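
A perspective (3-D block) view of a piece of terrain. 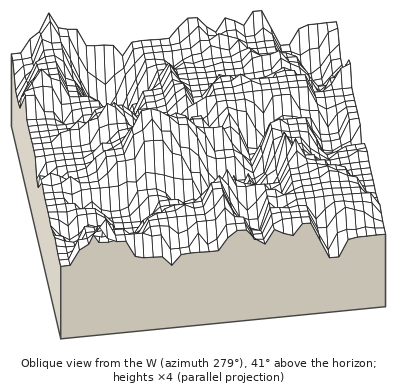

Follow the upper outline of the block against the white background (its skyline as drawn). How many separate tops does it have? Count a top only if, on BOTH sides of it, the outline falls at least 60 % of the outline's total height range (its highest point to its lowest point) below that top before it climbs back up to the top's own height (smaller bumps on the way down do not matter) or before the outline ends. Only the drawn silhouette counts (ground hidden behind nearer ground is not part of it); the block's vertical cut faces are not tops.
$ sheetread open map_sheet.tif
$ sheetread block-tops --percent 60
0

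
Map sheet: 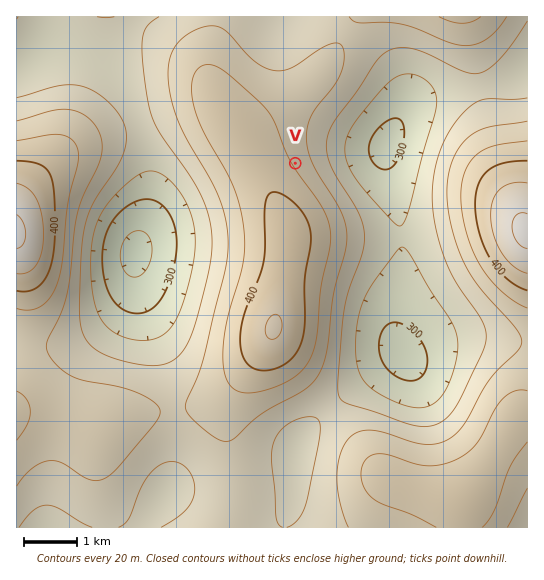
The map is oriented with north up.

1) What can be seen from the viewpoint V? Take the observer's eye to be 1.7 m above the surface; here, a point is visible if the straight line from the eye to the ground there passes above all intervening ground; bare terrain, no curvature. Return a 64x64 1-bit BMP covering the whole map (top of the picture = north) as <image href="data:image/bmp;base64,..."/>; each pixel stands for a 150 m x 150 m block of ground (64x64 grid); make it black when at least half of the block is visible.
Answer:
<image width="64" height="64" href="data:image/bmp;base64,Qk0+AgAAAAAAAD4AAAAoAAAAQAAAAEAAAAABAAEAAAAAAAACAAATCwAAEwsAAAIAAAAAAAAA////AAAAAAAAAAAAAAAAAAAAAAAAAAAAAAAAAAAAAAAAAAAAAAAAAAAAAAAAAAAAAAAAAAAAAAAAAAAAAAAAAAAAAAAAAAAgAAAAAAAAACAAAAAAAAAAMAAAAAAAAABwAAAAAAAAAHgAAAAAAAAAfAAAAAAAAAB8AAAAAAAAAH4AAAAAAAAAfwAAAAAAAAB/AAAAAAAAAH8AAAAAAAAAfwAAAAAAAAD/AAAAAAAAAP8AAAAAAAAA/wAAAAAAAAD/AAAAAAAAAf8AAAAAAAAB/wAAAAAAAAP/AAAAAAAAA/4AAAAAAAAH/gAAAAAAAA/8AAAAAAAAD/wAAAAAAAAf/gAAAAAAAD/+AAAAAAAAP/4AAAAAAAB//gAAAAAAAP/+AAAAAAAA//4AAAAAAAH//gAAAAAAA//+AAAAAAAH//4AAAAAAA///gAAAAAcH//+AAAAAB4///4AAAAAPh///gAAAAA8H//8AAAAAHgf//wAAAAAeB///AAAAAB8P//8AAAAAP////4AAAAA/////wAAAAD/////AAAAAP////8AAAAAf////wAAAAA////7AAAAAD////MAAAAAH///8QAAAAAf///wAAAAAA////AAAAAAA///8AAAAAAA///wAAAAAAB///AAAAAAAH//8AAAAAAAf//gAAAAAAB//+AAAAAAAH//wA=="/>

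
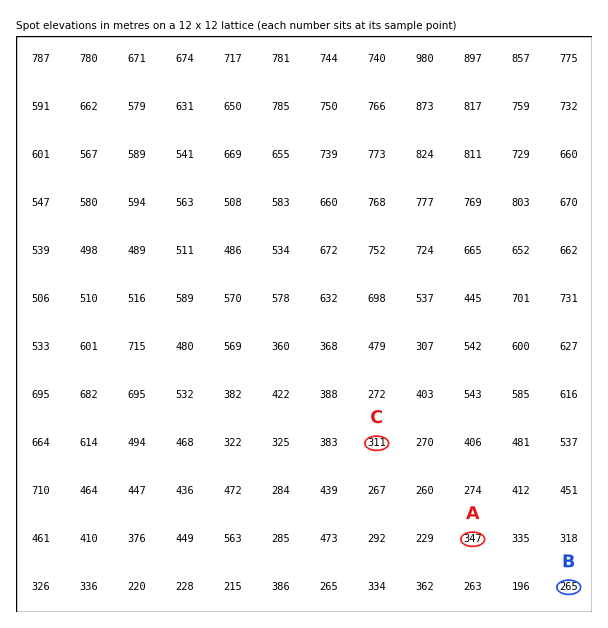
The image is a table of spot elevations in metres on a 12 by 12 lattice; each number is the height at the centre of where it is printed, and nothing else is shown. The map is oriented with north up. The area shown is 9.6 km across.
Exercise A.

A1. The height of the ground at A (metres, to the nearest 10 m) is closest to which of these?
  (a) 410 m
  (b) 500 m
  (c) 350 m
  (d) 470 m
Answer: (c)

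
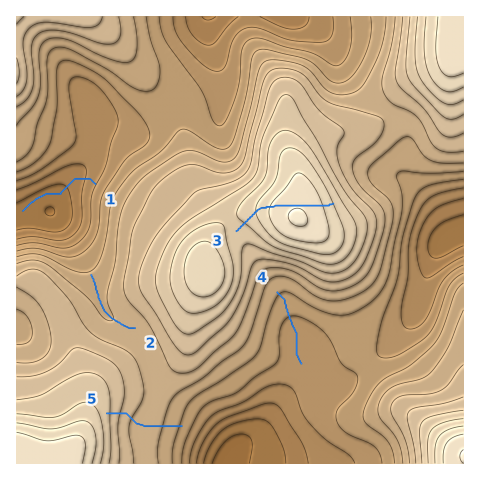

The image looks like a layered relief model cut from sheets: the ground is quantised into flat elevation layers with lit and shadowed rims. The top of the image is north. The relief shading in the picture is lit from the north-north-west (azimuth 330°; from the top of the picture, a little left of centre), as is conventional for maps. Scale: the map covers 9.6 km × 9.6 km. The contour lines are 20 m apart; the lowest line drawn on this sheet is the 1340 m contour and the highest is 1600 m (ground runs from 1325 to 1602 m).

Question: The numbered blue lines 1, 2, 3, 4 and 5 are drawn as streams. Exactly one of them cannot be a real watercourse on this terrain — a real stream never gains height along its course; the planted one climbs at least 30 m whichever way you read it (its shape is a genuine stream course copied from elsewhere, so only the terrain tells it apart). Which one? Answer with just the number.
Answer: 3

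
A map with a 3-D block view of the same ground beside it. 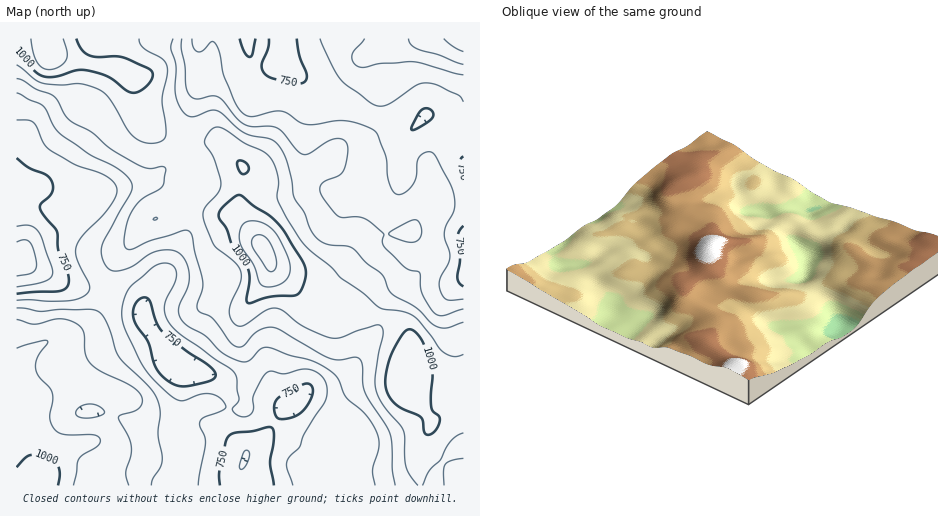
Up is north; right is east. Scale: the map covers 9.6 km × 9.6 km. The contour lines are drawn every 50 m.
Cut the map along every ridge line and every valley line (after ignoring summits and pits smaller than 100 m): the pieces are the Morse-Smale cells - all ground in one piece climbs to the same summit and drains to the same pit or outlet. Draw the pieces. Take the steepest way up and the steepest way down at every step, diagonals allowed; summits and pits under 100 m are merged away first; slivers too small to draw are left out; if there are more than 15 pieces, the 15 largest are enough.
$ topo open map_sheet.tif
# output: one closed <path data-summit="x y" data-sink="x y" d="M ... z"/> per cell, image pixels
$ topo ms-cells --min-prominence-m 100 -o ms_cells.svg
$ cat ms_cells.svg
<path data-summit="263 249" data-sink="463 242" d="M286 38l-87 1 6 31-10 27-12 45 38 1 9 6 12 17 2 9-5 22 0 17 23 32 10 21 18 17 18 22 12 4 28 0 17 4 18 2 16 7 7 6 4 12 0 10-7 26 0 8 29 38 14-13 18-5 0-246-5-11-1-11-9-11-15-10-7-1-15 14-5 0-16-9-20-4-22-9-34-9-9-14-19-21z"/><path data-summit="263 249" data-sink="244 461" d="M196 210l-13 0-15 3-22 11-31 39-5 12-2 17 18 5 15 10 3 13 7 11 20 28 13 11-1 22 5 18 14 12 22 10 22 20-8 33 181 1-2-28-6 6-13 3-20 0-9-2-15-8-10-10-7-16 1-10 6-11 11-14 15-7 25-3 8-6 7-29 0-10-4-12-7-6-16-7-18-2-17-4-28 0-12-4-18-22-18-17-10-21-23-27-5-4-14 0z"/><path data-summit="31 485" data-sink="244 461" d="M109 292l-7 16-15 19-9 5-32 10 10 8 4 8 6 24 3-1 16 3 30 10-6 27-5 12-7 6-21 5-13 6-32 35 206 1 9-34-22-20-22-10-14-12-5-18 1-22-13-11-20-28-7-11-3-13-15-10z"/><path data-summit="52 56" data-sink="24 257" d="M119 38l-103 1 0 142 2 2 42 8 27 8 11-7 50-10 14-12 12-5 4-4 5-17-25-10-11-10-10-22-5-25-14-9z"/><path data-summit="263 249" data-sink="24 257" d="M217 142l-34 1-5 18-4 4-12 5-14 12-50 10-11 7-27-8-36-6-7-3-1 77 8-2 7 10 38 18 39 7 7-29 25-33 10-9 23-9 23-2 24 5 14 0 9 7-4-8 0-17 5-29-15-19z"/><path data-summit="31 485" data-sink="24 257" d="M24 257l-8 3 1 226 14 0 32-36 13-6 21-5 7-6 5-12 6-20 0-7-3-1-27-9-16-3-3 1-6-24-4-8-10-8 32-10 9-5 15-19 6-15-45-10-32-16z"/><path data-summit="463 39" data-sink="463 242" d="M463 38l-176 0 0 25 19 21 8 12 6 4 26 6 25 10 20 4 16 9 5 0 15-14 12 3 17 14 7 26z"/><path data-summit="263 249" data-sink="24 257" d="M403 381l-8 5-32 6-13 9-13 25 1 9 6 12 19 16 15 4 27-1 8-3 4-5 3 28 43 0 1-80-18 4-15 13-10-17-15-16z"/><path data-summit="52 56" data-sink="463 242" d="M199 38l-79 0-1 5-1 25 14 9 12 43 14 14 23 9 2-1 12-45 10-27z"/>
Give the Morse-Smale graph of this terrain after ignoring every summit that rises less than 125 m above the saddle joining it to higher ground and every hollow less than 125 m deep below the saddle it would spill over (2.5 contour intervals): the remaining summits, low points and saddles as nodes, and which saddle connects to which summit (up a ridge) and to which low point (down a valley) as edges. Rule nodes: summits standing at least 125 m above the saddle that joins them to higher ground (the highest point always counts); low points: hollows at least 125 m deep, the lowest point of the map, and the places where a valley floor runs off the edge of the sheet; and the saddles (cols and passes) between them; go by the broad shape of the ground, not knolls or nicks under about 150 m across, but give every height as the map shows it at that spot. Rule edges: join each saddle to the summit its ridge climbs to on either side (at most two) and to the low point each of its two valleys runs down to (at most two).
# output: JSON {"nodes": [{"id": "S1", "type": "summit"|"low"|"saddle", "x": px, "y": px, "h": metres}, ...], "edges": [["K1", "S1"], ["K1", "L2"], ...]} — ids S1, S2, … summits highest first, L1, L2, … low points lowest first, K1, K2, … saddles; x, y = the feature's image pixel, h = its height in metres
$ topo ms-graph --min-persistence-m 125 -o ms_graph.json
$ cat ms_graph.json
{"nodes": [
{"id": "S1", "type": "summit", "x": 263, "y": 249, "h": 1117},
{"id": "S2", "type": "summit", "x": 52, "y": 56, "h": 1085},
{"id": "S3", "type": "summit", "x": 31, "y": 485, "h": 1039},
{"id": "S4", "type": "summit", "x": 462, "y": 39, "h": 964},
{"id": "L1", "type": "low", "x": 24, "y": 257, "h": 632},
{"id": "L2", "type": "low", "x": 244, "y": 460, "h": 698},
{"id": "L3", "type": "low", "x": 463, "y": 243, "h": 725},
{"id": "K1", "type": "saddle", "x": 182, "y": 142, "h": 938},
{"id": "K2", "type": "saddle", "x": 109, "y": 293, "h": 826},
{"id": "K3", "type": "saddle", "x": 379, "y": 118, "h": 791}],
"edges": [["K1", "S1"], ["K1", "S2"], ["K1", "L1"], ["K1", "L3"], ["K2", "S1"], ["K2", "S3"], ["K2", "L1"], ["K2", "L2"], ["K3", "S1"], ["K3", "S4"], ["K3", "L3"]]}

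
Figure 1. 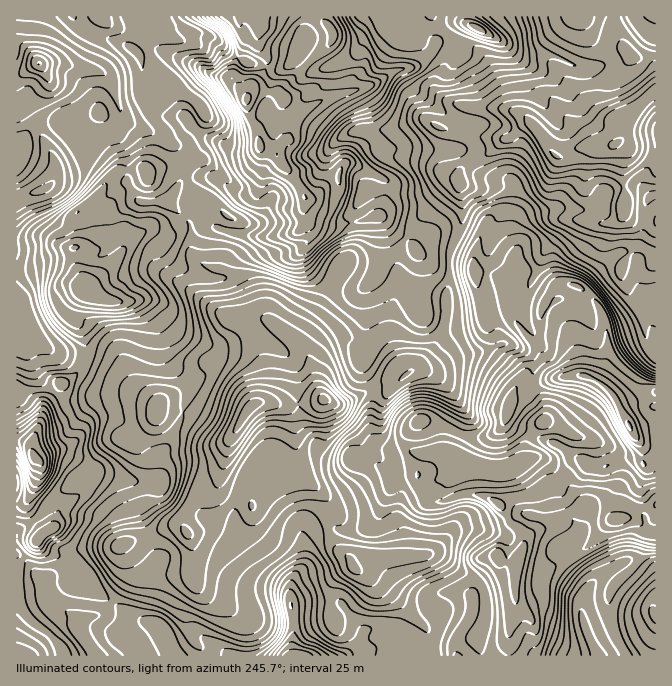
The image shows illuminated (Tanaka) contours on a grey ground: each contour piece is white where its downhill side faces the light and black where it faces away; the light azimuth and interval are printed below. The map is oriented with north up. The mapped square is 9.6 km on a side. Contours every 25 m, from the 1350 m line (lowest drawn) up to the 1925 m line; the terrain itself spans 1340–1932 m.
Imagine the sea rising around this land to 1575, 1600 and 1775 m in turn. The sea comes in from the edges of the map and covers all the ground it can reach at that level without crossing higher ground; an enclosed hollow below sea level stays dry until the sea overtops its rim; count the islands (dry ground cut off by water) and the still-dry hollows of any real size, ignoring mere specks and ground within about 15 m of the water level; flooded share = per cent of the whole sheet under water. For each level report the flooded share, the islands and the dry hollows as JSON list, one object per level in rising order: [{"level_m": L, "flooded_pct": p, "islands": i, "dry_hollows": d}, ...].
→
[{"level_m": 1575, "flooded_pct": 16, "islands": 0, "dry_hollows": 1}, {"level_m": 1600, "flooded_pct": 42, "islands": 0, "dry_hollows": 0}, {"level_m": 1775, "flooded_pct": 90, "islands": 1, "dry_hollows": 0}]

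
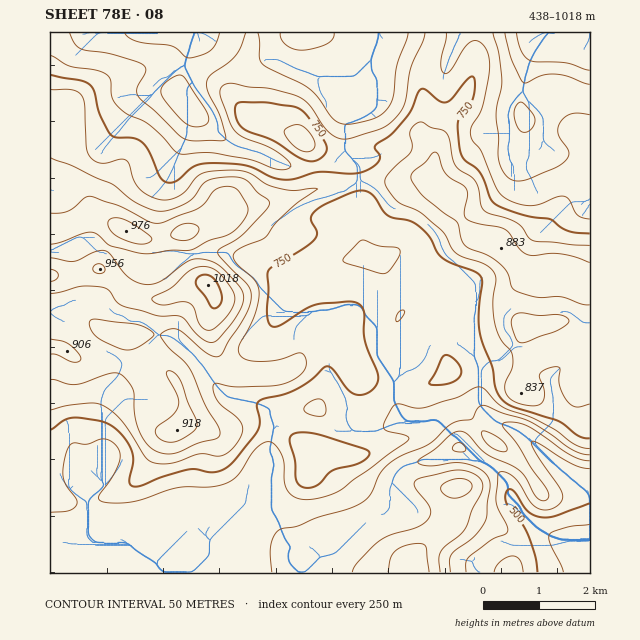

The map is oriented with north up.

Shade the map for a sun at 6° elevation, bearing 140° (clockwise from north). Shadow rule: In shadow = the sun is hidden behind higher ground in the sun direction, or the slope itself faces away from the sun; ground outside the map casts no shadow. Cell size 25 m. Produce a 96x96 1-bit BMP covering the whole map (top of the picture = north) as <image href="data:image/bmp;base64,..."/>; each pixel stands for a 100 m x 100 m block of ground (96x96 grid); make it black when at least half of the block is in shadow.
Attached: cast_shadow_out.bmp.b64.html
<image width="96" height="96" href="data:image/bmp;base64,Qk2+BAAAAAAAAD4AAAAoAAAAYAAAAGAAAAABAAEAAAAAAIAEAAATCwAAEwsAAAIAAAAAAAAA////AAAAAAAAAAAAAAAAAAAAAAAAAAAAAAAAAAAAgAAAAAAAAAABwAAAgAAAAAAAAAAB/gAAAAAAAAAAAAAB/4AAAAAAAAAAAAAB/8AAAAAAAAAAAAAA/+AAAAAAAAAAAAAA//AAAAAAAAAAAAAAf/gAAAAAAAAAAAAAP/gAAAAAAAAAAAAAB+AAAAAAAAAAAAAAAAAAAAAAAAAAAAAAAAAAAAAAAAAAAAAAAAAAAAAAAAAAAAAAAAAAAAAAOAAAAAAAAA4AAAAAfAAAAOAAAP/AAAAAfgAAAPAAAf/wAAAAfgAAAPAAAf/wAAAAPwAAAfAAAf/wAAAAPwAAAeAAAP/gAAAAPgAAAcAAAD/AAAAAHAAAAAAGAA+AAAAAAAAAAA/8AAAAAAAAAAAAAD/wAAAAAAAAAAAAAD/AAAAAAAAAAHgAAH+AAAAAAAAAAHwAAH4AAAAAAAAAAHwAAAAAAAAAAAAAABAAAAAAAAAAAAAAAAAAAAAAAAAAAAAAAAAAAAAAAAAAAAAAAAAAAAAAAAABwAAAAAAAAAAAAAAD4AAAAAAAAAAAAAADwAAAAAAAAAAAAAAHwAAAAAAAD4AAAAAHgAAAAAAAH+AAAAAGAAAAAAAAH/AAAAAEAAAAAAAAD+AAAAAAAAAAAAAAB8AAAAAAAAAAAAAAAQAAAAAAAAAAAAAAAAAAAAAAAAAAAAAAAHgAAAAIAAAAAAAAAHwAAAAcAAAAAAAAAP4AAAAcAAAAAAAAAP8AAAA8AAAAAAAAAP+YAAA+AAAAAAAAAH/8AAB+AAAAAHgAAH/4AAB/AAAAAf4AAD/wAAB/gAAAA/+AAAAAAAB/gAAAA//wAAAAAAA/gAAAA//8AAAAAAAOAAD/A//8AAAAAAAAAAD/g//8AAAAAAAAA4D/wB/4AAAAAAAAB/8fgA/gAAAAAAAAD/8PAAAAAAAAAAAAD/8AAAAAAAAAAAAAD/8AAB4AAAAAAAAAD/8AAH+AAAAAAAAPj//gPH/AAAAAAAAP///4Pv/wAAAAAAAP/6z+f//4AAAAAAAP/8D++//4AAAAAAAH/8D+8//8AAAAAAAD/+D8w//+AcAAAAAB/+D4A///g/wAAAAB/+AAB///w//AAAAA/8AAB////////ABA/AAA5////////8BAAAAA9////////+AAAAAA+/////AB/+AAAAAAeP///8AA/+AAAAAAfP///gAA//AAAAAAPP//4AAP//AAAAAADP//gAAf/jgAAAAAAP//ABA//wAAAAAAAP//ADA//4AAAPAAAf//gHA//8AAAPgAAf//8HA//8AAAHAAA////PA//8AAAABgA//n//A//8EAAABwA//P//g//8OAAAD4A/8P//A//8fAAAD8Af4f/+Af/8fABwD+ADA//8AP/4fAB8H+AAA//wAH/4fgD/v/AAB//gAD/8fgD///gAD/gAAD/8PgD///AAD/gAAB/8HgD/gEAAD/gAAA/8HgD/AAAAH/gAAAf+DgD8AAAAH/gAAAH+AABwAAAAH/AAAAH+AAAAA="/>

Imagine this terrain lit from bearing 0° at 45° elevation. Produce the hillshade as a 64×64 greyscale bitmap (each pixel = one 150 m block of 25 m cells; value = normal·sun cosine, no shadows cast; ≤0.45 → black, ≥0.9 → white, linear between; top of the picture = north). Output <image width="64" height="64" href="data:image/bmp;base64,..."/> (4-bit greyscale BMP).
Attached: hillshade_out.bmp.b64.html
<image width="64" height="64" href="data:image/bmp;base64,Qk12CAAAAAAAAHYAAAAoAAAAQAAAAEAAAAABAAQAAAAAAAAIAAATCwAAEwsAABAAAAAAAAAAAAAAABEREQAiIiIAMzMzAERERABVVVUAZmZmAHd3dwCIiIgAmZmZAKqqqgC7u7sAzMzMAN3d3QDu7u4A////AJmZmZmZmZmZmZmZmZmZmZmZmaqpmZmZiIiJmqqZmZmZmZmZmZmZmZmZmZmZmZmImZmZqqmaqph3d4iaqpmZmZmZmZmZmZmZmZmZmZmZiIiIiJmqqru7l1RFZ4mqqZmZmZiIiJmZmIiJmZmZmZiIiIiIiZqrzMyoUzNGeImqmZmZiIiIiIiIiIiIiImZiIh4iIiIiau8zLqGREVniqmIiIhmZ3d4iIiIiIiIiJmYiHeIiIiImqu7uph2Zniqp1VWZlVmZmZnd4iIiIiImZmId3d3iIiImqqqmYd3irpzETRVVnd2ZVVWd3d3eIiJmYh2VWZneIiZmIiHdmeauUEBNFV4iYh2VERWZmZnd4iZh1QzRFZ3iZmHdmZlVomWMkVmd5mZmZhlREVWZVVmeJmHVDNEVmeJmHd3d3ZmZ2Q2iZmImZmaqpdlREVVREVniIdlVVZmZniZmau7uql2Q1m7qYeZmZmqqXZDM0VERGeIiId3ZlVEVom83e7u25Uje7uYZYiIiJmphkIiNFREVniIiIdlVDMzV5vN7//rYiWbuXQhiIiIiZh1MhEjRENFZ3d3h3d3dkMjRnnN7aYhSLuXMACIh3eHdUMyIRI0RDRWZniZmqu6lkMiI2mpUzWauWIAAHd3d2ZDNEVEM0VmVEVnirzMzLu6l2UyJFQ1iruWIAASZmZmVDNWeIdVZ4h2Vnmszdy6maqqmXUyI1m8uEAAA0VVVVRDNXmqqYiaqpiHirzMupiIiZmZmGMkiqhRAAA1Z1RERERWiqqqmqu7qpiJqqqpiIiIiId4dlaIYQAAA1ZnVDRFVWiaqpmaq7qpiHeIiZiIiIiHdlZmZ3UgAAFGZ3dlVFZneJmYiZqqmYdlVVZ3iHdmd3dlVEVWZCACRnd3d3ZlVneIiIeJqql2VUMiM1Z3dlVnd3dmVFVURXiZmIiIdmVWZ4iHd4mqmGZVVEMzRWZmZniIiZh2ZmZoqqmYiZlmVVVniIiImrqHZ4iZh2VVZmeJmZmqmYiHd3mqmYiZmWZmd3iJmZq7uXZ5q7zLqHd3eJqqmqqZmZmHeJmIiImYZ4mZmZmqq8unVXmrzMy6mHeJqqqZmZmaqYd3iZiIiIiJmrqqmaqruoQ0V4mqu6qYeImaqZmZmZqph3eJmZmIiKq7qqmZmZmXQiNEZ4mqqZiImZmZmZmZqqmHeImaqpmZu7qZmIiId2UyMzNGiaqqmYmZmJmZmaqqqYd4mZmaqZm6qZiHdmVEREVUMjV5q7uqmZmIiJmZqqqZiIiIiImZiJmYiHZUMyIjV3ZDNGirvLuqqpmIiZmaqZmIiId3Z3dld3d3dkM0RERWd2VFZ5q7zLu7upmImZmZmZiHZlVVVURFVmZmZnmZdmZ4iId3iau8y7y6mZiImZmZmZhlVFVVZjRVVFaKzdy5dnmrupiImqu7u7qZmIiIiIiJmHZmZ3iZVmZUR6zd3cupq83cuYeJmqqqqpmYiIiHd3iId3iIiaqqmXZ5u7u8zN3u3dyodneJmZmZmZmYh2VUVVZ4mZiImdzLu7updnir3v/cuodlVniJmZmZmZmGVDIiNXmrqqqqu7vNynQyNFebzKiHdmVVVniJmZmZmYdUMiJGmszMzMx3eauWMiNEM0VmQ0VndmVWZ4iIiIiId2VERXmrzd3d3VRFZ2Q0aIdkREMhJGeIh3d4iIiId3dmZmeJqru8zd3dd2VVVnm8y7qYZUMjV4iZmZmZiIdmVVRWirvMy7u7zN27qHeKzd3d3duYdlRFZ4iZmZiIdlRERFaKzd3dzLqrzNzLmrzd3d7u7LqYhmVmZ3d3eId2VDRFZ4m83u7ty6qrzLu7zd3d3u7cuqqpmHd2VVVWZmZVRFVniJvN7d3MupmqqrzMzMzN3cy6u6q7uqh2REVWZmZmZniIirzMy8y6mZmavLu7u7vMy8zMy83d3LmHdmZnd3d4mqqqq7uqu7qZiZq8y6qqqrvM3v/t3u7t3My6mZmYiJmrzLqqqqqqqpmZq8zLqZmaq83v///u7cu7zMu7u7uqqqvNy6qqqqqqqZqrvMu6mZqrze///+25ZVeKqqqqu7uqmrzKmaqqqqqpmaqru7uqqqvd7u7cqFMRJHiZmImquqqZq7qZmqqpmYiZmZmru7qqvN3dy4ZCESRnmruqqZmZq6maqYiaqpmHd5iImZq8u7u83dymMREkeau8zM3MuYmruYmZmJqqmHeIiIiZmru7vMzMynQiNXmrzMzM3d3Lqqu6h4mZmamZmZqIiImqu8zMy7qYVFeJq7zMu7u8zMzLqrp2eImZmJmqu5mYiaq7zMu6mHVGm7u8zMu6qaqrvLuquXVniIiHeJq7qqmZqqu7u6mHVFi8zMzdy6mZmZmqqru6hmd3eId4marMy6mZmaqpmHZWiszd3d3LmZmZmZmau7uod3d4iImaq93dypmIiIeHd3mszM3dzLqZiJmZmZq7u7qHeImqqru83e3LqZiHd3eIq8y7vMu6mYiIiZmZmqqqupd4mbvMzMzM3dy7qpiHeJq7y6qqqpmIiIiJmZmamZqqmImavN3d3LvMzMu7uqmZqru7qZmZiIiIiImZmaqYmaqpiaq83dzMuru8zMzLuqqqqqqZmYiIiIiIiJmZqqiJmrqZmrvMu7qqqru7u7u7qqqqqZmZiIiIiIiImZmqqYmauqmaqqqqqaqqq7u7u7uqqqmZmZmIiIiIiImZmZqZiJq6qZmZmZmZ"/>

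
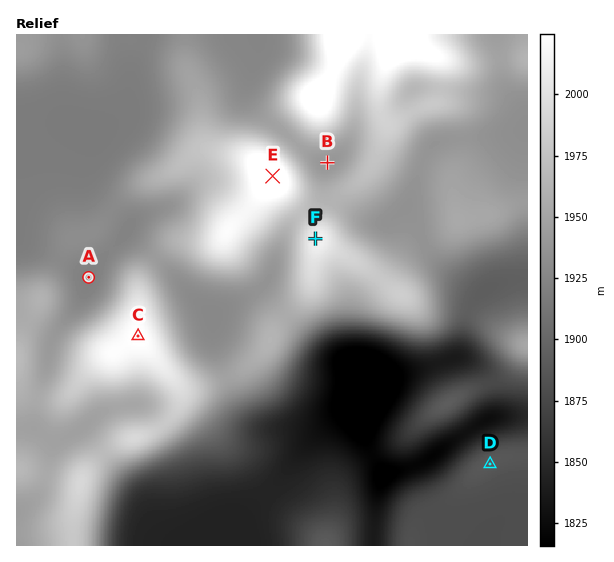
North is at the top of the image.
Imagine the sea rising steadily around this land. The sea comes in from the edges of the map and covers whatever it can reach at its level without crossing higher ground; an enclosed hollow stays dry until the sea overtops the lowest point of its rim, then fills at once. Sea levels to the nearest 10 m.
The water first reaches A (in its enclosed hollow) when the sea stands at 1930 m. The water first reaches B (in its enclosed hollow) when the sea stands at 1950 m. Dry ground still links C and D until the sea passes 1850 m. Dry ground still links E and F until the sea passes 1970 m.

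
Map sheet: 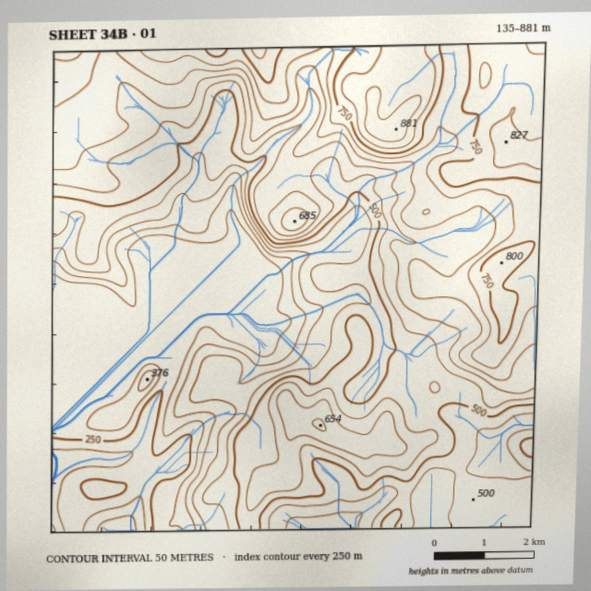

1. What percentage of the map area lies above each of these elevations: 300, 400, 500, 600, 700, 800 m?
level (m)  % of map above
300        81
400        73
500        53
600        32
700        16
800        4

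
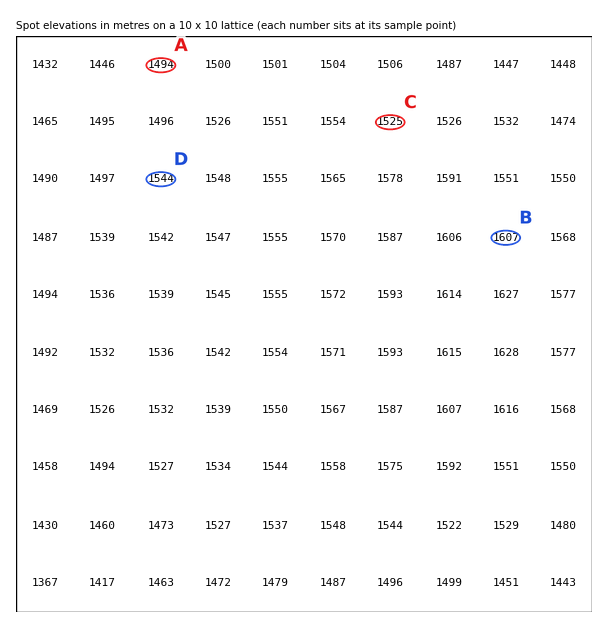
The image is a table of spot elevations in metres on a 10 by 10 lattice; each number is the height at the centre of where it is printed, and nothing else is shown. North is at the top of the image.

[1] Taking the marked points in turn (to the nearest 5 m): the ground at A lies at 1495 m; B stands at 1605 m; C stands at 1525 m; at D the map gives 1545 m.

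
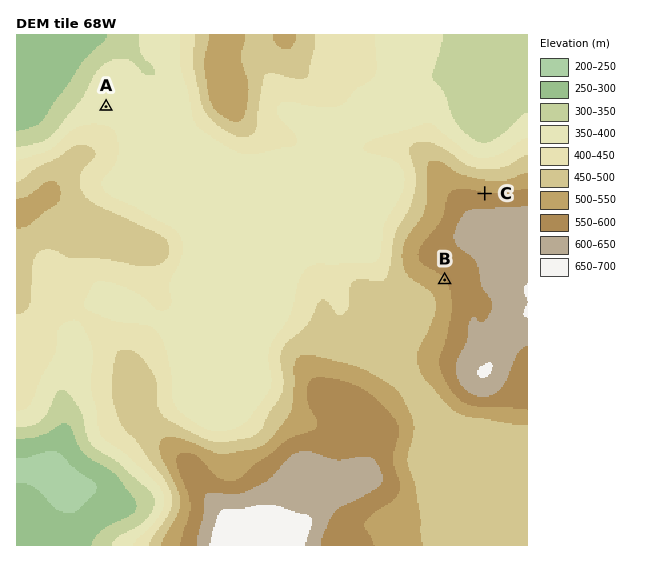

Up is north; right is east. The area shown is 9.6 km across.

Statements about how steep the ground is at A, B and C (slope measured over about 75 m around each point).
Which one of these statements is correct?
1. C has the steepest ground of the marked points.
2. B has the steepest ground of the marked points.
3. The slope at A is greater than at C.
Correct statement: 1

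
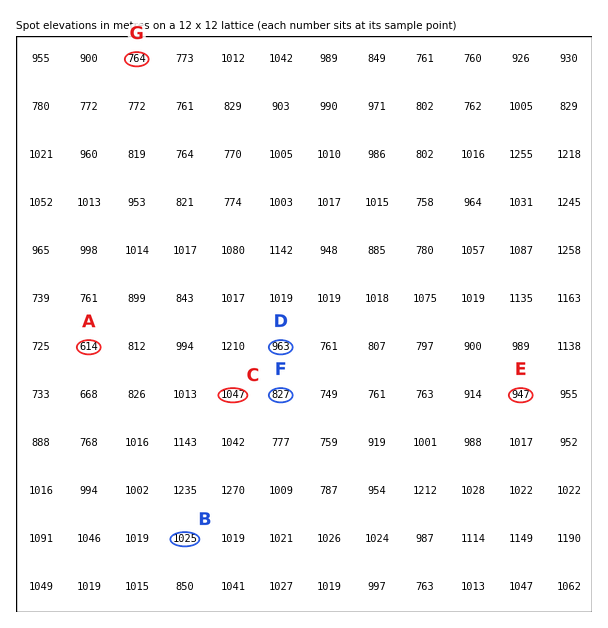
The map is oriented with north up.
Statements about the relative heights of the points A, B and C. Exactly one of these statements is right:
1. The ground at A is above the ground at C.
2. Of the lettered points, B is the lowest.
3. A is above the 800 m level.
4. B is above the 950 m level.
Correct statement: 4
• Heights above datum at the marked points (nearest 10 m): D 960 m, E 950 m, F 830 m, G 760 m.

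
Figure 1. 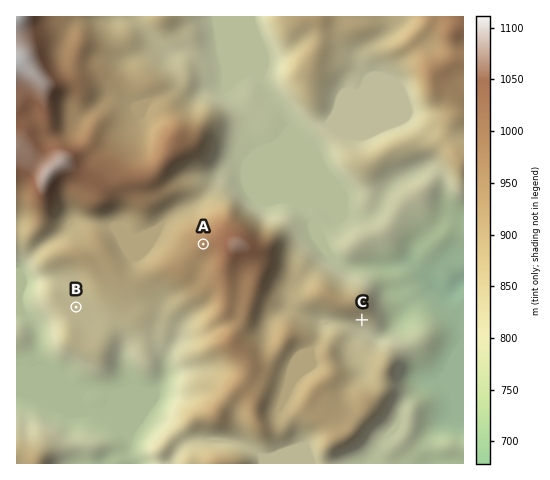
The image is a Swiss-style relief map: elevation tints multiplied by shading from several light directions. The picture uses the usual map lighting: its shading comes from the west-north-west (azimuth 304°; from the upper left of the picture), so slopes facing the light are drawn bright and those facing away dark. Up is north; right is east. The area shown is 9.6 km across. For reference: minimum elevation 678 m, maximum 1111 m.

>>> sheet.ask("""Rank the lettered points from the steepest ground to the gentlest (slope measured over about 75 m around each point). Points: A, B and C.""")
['C', 'A', 'B']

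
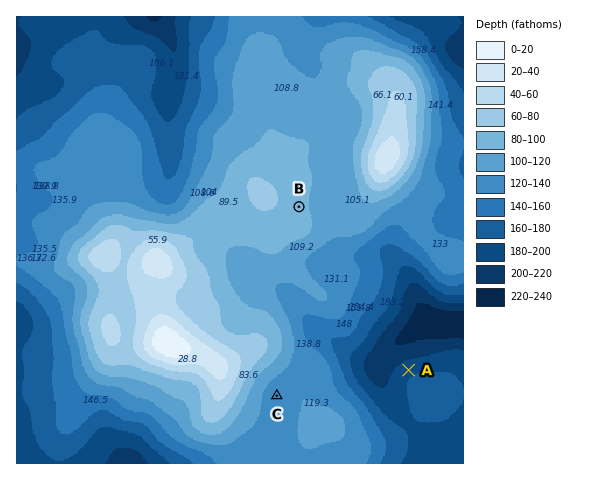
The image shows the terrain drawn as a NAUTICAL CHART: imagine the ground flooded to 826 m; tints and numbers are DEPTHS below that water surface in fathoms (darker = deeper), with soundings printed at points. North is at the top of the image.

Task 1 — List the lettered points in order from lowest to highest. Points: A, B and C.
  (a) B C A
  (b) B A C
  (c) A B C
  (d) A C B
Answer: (d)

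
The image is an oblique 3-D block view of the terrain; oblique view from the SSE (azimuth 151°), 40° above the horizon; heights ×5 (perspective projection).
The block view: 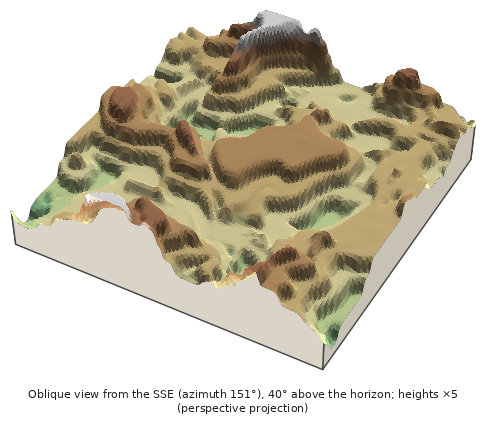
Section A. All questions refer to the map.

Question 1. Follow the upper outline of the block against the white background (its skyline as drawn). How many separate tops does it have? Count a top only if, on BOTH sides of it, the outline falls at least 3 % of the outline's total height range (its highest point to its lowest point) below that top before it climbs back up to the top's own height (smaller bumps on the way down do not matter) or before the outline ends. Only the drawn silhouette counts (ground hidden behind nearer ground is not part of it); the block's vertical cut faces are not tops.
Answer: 3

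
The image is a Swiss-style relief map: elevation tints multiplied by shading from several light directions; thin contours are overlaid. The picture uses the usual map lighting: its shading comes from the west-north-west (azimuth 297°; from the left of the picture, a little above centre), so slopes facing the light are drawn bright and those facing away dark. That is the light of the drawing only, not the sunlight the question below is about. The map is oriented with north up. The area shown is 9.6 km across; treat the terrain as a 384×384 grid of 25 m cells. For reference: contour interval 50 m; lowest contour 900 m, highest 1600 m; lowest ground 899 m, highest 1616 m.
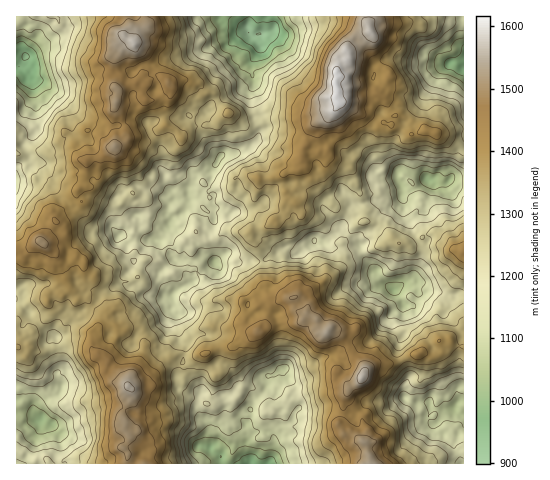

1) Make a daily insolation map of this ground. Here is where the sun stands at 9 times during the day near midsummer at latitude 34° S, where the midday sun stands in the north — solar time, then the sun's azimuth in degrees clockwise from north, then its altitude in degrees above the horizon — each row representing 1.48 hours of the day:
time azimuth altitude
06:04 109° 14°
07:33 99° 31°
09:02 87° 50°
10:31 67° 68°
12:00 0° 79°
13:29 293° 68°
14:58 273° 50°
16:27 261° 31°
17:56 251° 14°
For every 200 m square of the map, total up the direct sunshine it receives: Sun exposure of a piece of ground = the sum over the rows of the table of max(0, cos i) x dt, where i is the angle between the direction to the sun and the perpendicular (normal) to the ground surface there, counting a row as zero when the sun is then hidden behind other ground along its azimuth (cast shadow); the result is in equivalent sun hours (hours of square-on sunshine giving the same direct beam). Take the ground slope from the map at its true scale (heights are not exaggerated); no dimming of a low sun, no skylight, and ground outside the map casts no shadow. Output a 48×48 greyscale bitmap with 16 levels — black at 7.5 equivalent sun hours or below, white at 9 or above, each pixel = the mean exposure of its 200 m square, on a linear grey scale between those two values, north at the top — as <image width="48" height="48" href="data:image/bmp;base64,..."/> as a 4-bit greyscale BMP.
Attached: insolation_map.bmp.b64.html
<image width="48" height="48" href="data:image/bmp;base64,Qk32BAAAAAAAAHYAAAAoAAAAMAAAADAAAAABAAQAAAAAAIAEAAATCwAAEwsAABAAAAAAAAAAAAAAABEREQAiIiIAMzMzAERERABVVVUAZmZmAHd3dwCIiIgAmZmZAKqqqgC7u7sAzMzMAN3d3QDu7u4A////AMu6qqiKm7mXhTeKurupepepiZqGJ4q6m7c1dlVom6zJcjWHq6mpmoSperuYeHdni4eHZ4cmq7u5UjVkjMu8qYWpfKqHeGVFqYqXiJhVnMqZdjZ3zMzMmZd3q4lmZneIy7mIeIh1nKmrl2mKy7u7qJdmmrl2hpmXqrt1Z4iGi7q6l3dqysm7p5Z4nLhnRomJq8upmZmXm7qpiYjLypqrp3V5m5mXdoicu8u6iJh3i7moeJq7vJy7qpZ4m2aFVYebu5iaiZdGqqmnaJple7q7h3eIq5ImRph7qmmpmYRKqaiYeLp7iJi6iGiHuHo2NJqVeIqJZ0F7plh4q8qruXVlVUmYmHd5dCaIaLqqlja7hjiau5mJqnMjImebu6Z3V3m7m8uamWiXiJqqmHWbvKdGVlRovKZ3MSesuruaiZi6uruYeqh5q6tlqHW6u6lVZFeambuqmpe7y7t1aJqsurm5qIu6uqYhR2VWWrq7vLmLq7p3Y0WbibiaurymVQM3USR3m6qqzLu7zKZXeIiZibvLqrtiFTFmhUaLqbmau7y6qGaJiJqambu8rMpVRlNEZnd6u7mbzLy7dZqZuGVlRou5iaqIh2h3ZqqKu6mKu7y6q8uLu6lgEkiqeIR5aZmYm8l5u4eqzLupmqmru8tmaFI0QQRpeIiJeKd5upvMy8p4ibu7qrtniaiGQAR0eYhnqXlpiMuqu7d4eLmavLq5mam7upVXqqhYqpuXm5q6u5aYR5mJu8u6t2u7u7uau6ibu6qId4Z5uoiYh7u8qKu7pqu5mnebu7upl4qZZ2Z6yYiYm8yru5q3hmqrmnebyqrKZplohmibqrpovKu7y6rKl3qIzLmrq7qpebiIRDiIm8uHu6u6u7vLuZu5vLmLu7uqmZyoZmVnq8uYq8yYzMvKmrqqq7mbvLrLiaqGZ3iamqunnKu6vMzIjKq8q8u5mrm6irZqmXe6mrzIWIq6vMuIa5m7qqy5e6epiqisqYqpqaq5h2eKuqx2NGaau7rLrIipa7h5pKy6mIq7mIlnl3p3YgNnisq7m5ipZoVUFauqmYiauZibqVmImZdpmbvLirm6cBVkjKmIqrmIm4i7yoeIeKmHiazLqqupiYZXirmHm6upmoebypmonLqYmZunmZmqq7upiGeEipi6u5iamqzLmbupiJqph6rMy7dmhnV1N4mouqebu8y5qHqpiKqrp5mryoebl3aGVoiYububiLu7QEV5eJmryIi7uoh1SFNoZmeZuburt6y6dUJneXVpyYm7qohUVjR4eIaJqcyquKuYh1R2ZoY3uoiMuWZmlViXZneau6u6dohVVDR2NHlGuYeLlCWDI4mGeHm6u7unVTBnY0REQiU1q4aKZXmJeWl3h3iJy5eKqWZlVkQ0ZSIUu5d5l2mIWHZ5loiHzLqImIl2VDJGZ0Qhaqp1l0d3mVaZmWl3u6mYiJl4cyWIiFZgFsumlzEmeat4eYZ3iLuoh3eIgjd4doaHRZuYeJmWisqoiJh2aZqWhkiJkxh2R4iZeImpmJiZqw=="/>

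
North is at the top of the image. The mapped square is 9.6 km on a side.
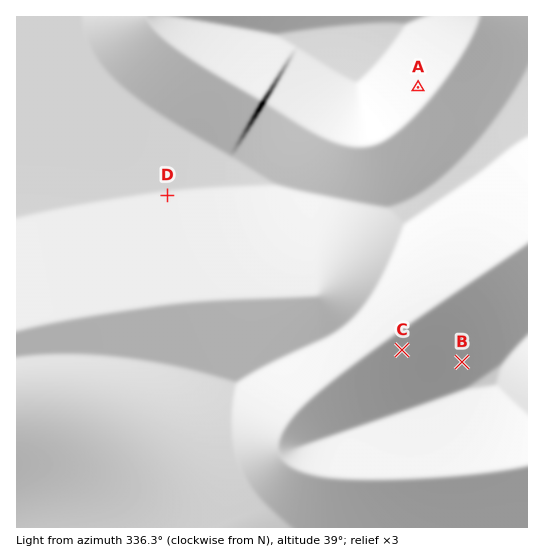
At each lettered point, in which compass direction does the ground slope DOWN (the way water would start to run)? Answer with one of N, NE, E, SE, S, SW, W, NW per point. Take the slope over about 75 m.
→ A NW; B SE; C SE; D N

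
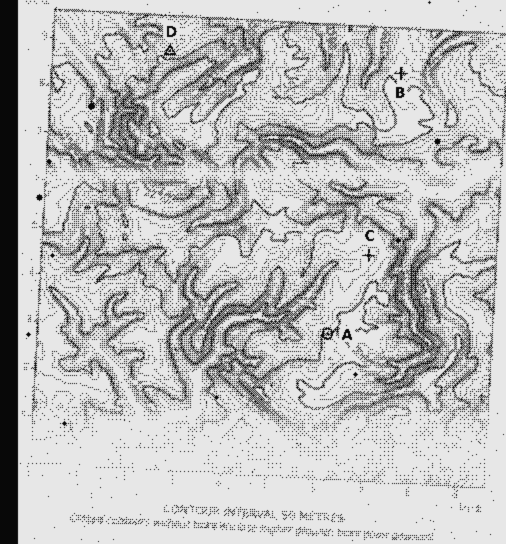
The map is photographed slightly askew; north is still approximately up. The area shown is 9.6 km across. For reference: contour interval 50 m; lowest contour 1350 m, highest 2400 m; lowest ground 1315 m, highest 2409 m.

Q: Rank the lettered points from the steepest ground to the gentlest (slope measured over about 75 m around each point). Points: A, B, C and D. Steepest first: D A B C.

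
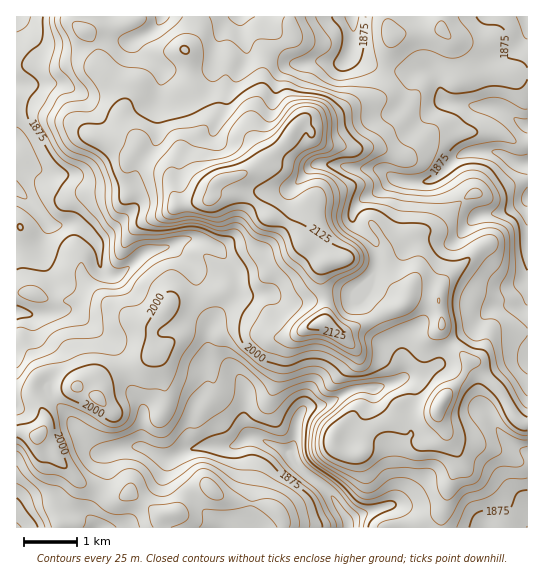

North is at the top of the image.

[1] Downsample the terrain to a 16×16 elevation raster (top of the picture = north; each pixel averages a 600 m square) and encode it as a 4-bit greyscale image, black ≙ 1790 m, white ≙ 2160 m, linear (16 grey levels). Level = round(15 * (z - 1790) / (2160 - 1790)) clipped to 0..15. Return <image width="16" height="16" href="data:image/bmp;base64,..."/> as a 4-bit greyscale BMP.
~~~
<image width="16" height="16" href="data:image/bmp;base64,Qk32AAAAAAAAAHYAAAAoAAAAEAAAABAAAAABAAQAAAAAAIAAAAATCwAAEwsAABAAAAAAAAAAAAAAABEREQAiIiIAMzMzAERERABVVVUAZmZmAHd3dwCIiIgAmZmZAKqqqgC7u7sAzMzMAN3d3QDu7u4A////AEZnh2ZjJFZDZ3dnZTJmZ2WIZVQzJ5iJhoeHdUQ1iJp4iJiGVWZ3ipdneJdoqrmZlkVomIm9uql2RFaIiayquXU0RWeKztqYhTNHmrztqYdkJGm97tyWVWMlervO2oZTMjeZmqvchlQyRniIiZllQzNGh3h3ZUVERDZ3Z2ZlNVVD"/>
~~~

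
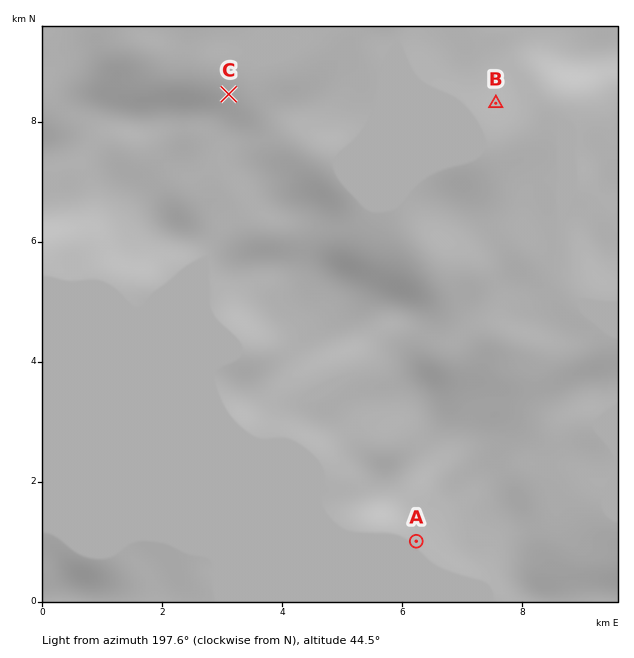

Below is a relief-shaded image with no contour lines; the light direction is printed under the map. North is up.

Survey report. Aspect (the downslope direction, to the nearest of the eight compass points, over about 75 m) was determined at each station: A SW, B SW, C NE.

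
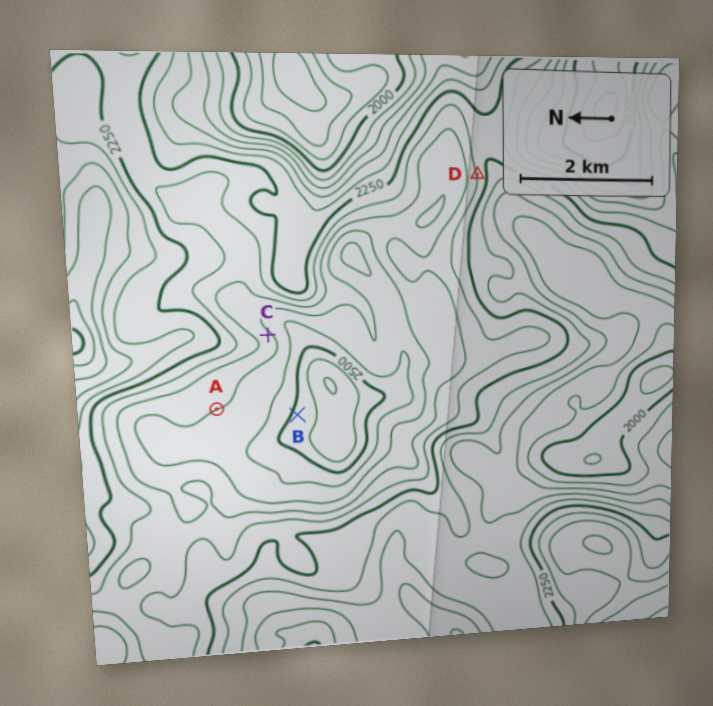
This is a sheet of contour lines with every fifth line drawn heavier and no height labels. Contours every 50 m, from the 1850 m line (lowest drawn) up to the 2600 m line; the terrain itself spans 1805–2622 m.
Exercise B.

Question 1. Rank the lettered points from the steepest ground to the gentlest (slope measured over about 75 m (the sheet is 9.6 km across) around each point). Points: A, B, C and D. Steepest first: D C B A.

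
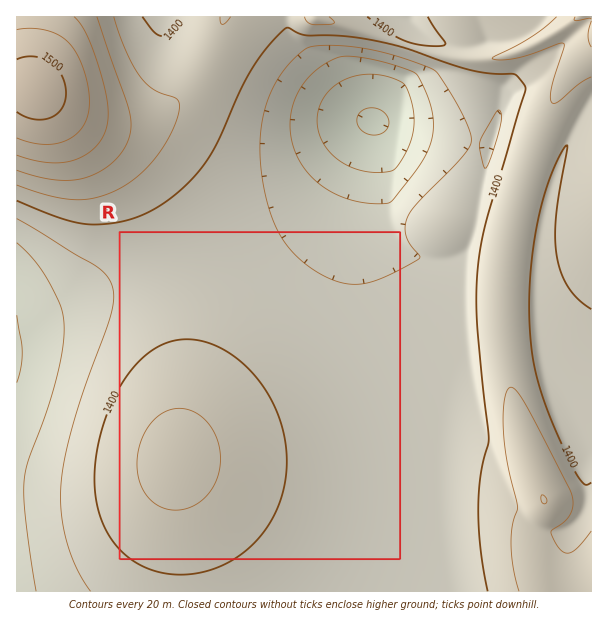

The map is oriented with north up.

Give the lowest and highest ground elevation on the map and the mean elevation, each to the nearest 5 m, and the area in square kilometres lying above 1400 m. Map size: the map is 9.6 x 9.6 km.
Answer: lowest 1320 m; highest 1510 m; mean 1395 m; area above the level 36.1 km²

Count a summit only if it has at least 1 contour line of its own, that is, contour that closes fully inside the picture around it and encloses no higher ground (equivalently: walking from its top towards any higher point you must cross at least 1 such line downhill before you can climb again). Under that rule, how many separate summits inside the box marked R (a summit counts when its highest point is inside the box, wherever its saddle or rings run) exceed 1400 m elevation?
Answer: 1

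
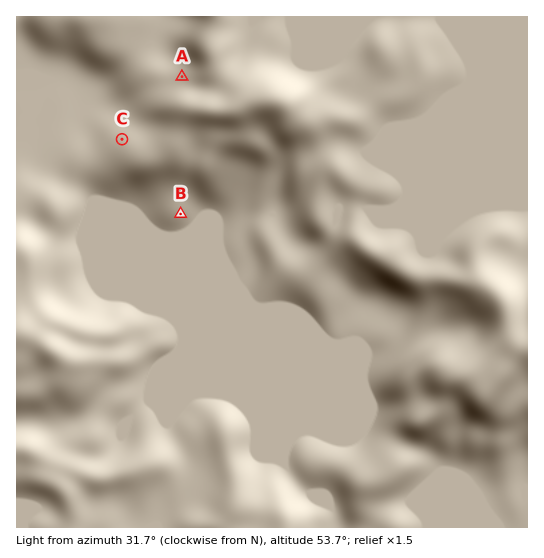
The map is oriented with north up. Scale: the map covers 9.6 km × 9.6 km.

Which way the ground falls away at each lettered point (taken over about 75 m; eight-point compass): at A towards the NW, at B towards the SE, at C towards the NW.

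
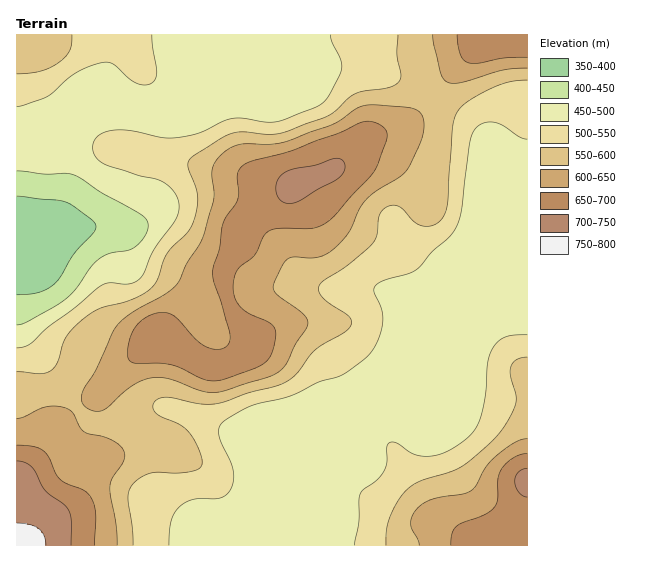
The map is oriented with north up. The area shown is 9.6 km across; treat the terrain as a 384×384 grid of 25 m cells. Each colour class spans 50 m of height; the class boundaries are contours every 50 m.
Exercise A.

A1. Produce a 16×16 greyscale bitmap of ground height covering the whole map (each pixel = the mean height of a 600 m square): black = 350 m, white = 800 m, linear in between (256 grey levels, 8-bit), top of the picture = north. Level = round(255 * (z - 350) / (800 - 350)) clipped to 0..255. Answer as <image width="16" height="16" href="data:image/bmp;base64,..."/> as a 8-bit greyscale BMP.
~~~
<image width="16" height="16" href="data:image/bmp;base64,Qk02BQAAAAAAADYEAAAoAAAAEAAAABAAAAABAAgAAAAAAAABAAATCwAAEwsAAAABAAAAAAAAAAAAAAEBAQACAgIAAwMDAAQEBAAFBQUABgYGAAcHBwAICAgACQkJAAoKCgALCwsADAwMAA0NDQAODg4ADw8PABAQEAAREREAEhISABMTEwAUFBQAFRUVABYWFgAXFxcAGBgYABkZGQAaGhoAGxsbABwcHAAdHR0AHh4eAB8fHwAgICAAISEhACIiIgAjIyMAJCQkACUlJQAmJiYAJycnACgoKAApKSkAKioqACsrKwAsLCwALS0tAC4uLgAvLy8AMDAwADExMQAyMjIAMzMzADQ0NAA1NTUANjY2ADc3NwA4ODgAOTk5ADo6OgA7OzsAPDw8AD09PQA+Pj4APz8/AEBAQABBQUEAQkJCAENDQwBEREQARUVFAEZGRgBHR0cASEhIAElJSQBKSkoAS0tLAExMTABNTU0ATk5OAE9PTwBQUFAAUVFRAFJSUgBTU1MAVFRUAFVVVQBWVlYAV1dXAFhYWABZWVkAWlpaAFtbWwBcXFwAXV1dAF5eXgBfX18AYGBgAGFhYQBiYmIAY2NjAGRkZABlZWUAZmZmAGdnZwBoaGgAaWlpAGpqagBra2sAbGxsAG1tbQBubm4Ab29vAHBwcABxcXEAcnJyAHNzcwB0dHQAdXV1AHZ2dgB3d3cAeHh4AHl5eQB6enoAe3t7AHx8fAB9fX0Afn5+AH9/fwCAgIAAgYGBAIKCggCDg4MAhISEAIWFhQCGhoYAh4eHAIiIiACJiYkAioqKAIuLiwCMjIwAjY2NAI6OjgCPj48AkJCQAJGRkQCSkpIAk5OTAJSUlACVlZUAlpaWAJeXlwCYmJgAmZmZAJqamgCbm5sAnJycAJ2dnQCenp4An5+fAKCgoAChoaEAoqKiAKOjowCkpKQApaWlAKampgCnp6cAqKioAKmpqQCqqqoAq6urAKysrACtra0Arq6uAK+vrwCwsLAAsbGxALKysgCzs7MAtLS0ALW1tQC2trYAt7e3ALi4uAC5ubkAurq6ALu7uwC8vLwAvb29AL6+vgC/v78AwMDAAMHBwQDCwsIAw8PDAMTExADFxcUAxsbGAMfHxwDIyMgAycnJAMrKygDLy8sAzMzMAM3NzQDOzs4Az8/PANDQ0ADR0dEA0tLSANPT0wDU1NQA1dXVANbW1gDX19cA2NjYANnZ2QDa2toA29vbANzc3ADd3d0A3t7eAN/f3wDg4OAA4eHhAOLi4gDj4+MA5OTkAOXl5QDm5uYA5+fnAOjo6ADp6ekA6urqAOvr6wDs7OwA7e3tAO7u7gDv7+8A8PDwAPHx8QDy8vIA8/PzAPT09AD19fUA9vb2APf39wD4+PgA+fn5APr6+gD7+/sA/Pz8AP39/QD+/v4A////AOPPqXpcSklJSVBVbY+lsbjXvqN1ZFlTSUlLU2KBj5u7waOchXVyXUlJSU5VX2mEsZ+Zj4N4b1RJSUlKUU1MX4CFi4+EdHZzXVJLSklGRlJub3mOn52qr6GBX1VLRkZQb1FthKW7rKmzmnpoUkdGSlgqRGl9m5qooZF7Z1NIR0VEGSFDTnKVq52Je2daUkdCQhkZJTNXgqusnJqDa2NTQkIaGyY2SGyhtL63mXV5a0VCMjRDUVhxm7THx7qYiHFIQ0ZEVF1cZYGQmrK7qZB1Tk1RSkhKSEhPUFRqkJqOemBcZldLUVBHR0dHS2JvfIyFdYN0XFpQR0dHR0xfbH6ctbM="/>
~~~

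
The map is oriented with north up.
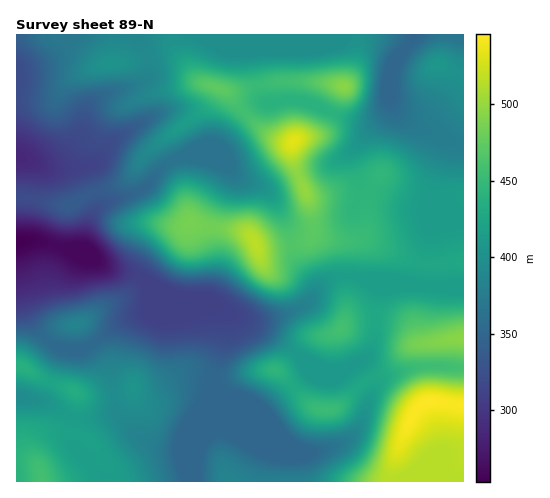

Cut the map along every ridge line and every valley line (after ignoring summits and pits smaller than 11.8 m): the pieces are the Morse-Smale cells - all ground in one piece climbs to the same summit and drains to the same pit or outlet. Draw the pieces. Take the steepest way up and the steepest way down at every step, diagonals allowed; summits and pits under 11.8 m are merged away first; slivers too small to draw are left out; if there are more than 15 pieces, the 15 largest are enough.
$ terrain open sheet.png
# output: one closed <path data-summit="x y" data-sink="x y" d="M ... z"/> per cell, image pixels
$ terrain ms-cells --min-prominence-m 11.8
<path data-summit="256 243" data-sink="17 242" d="M190 156l-8 0-14 6-25 27-40 15-12 15-7 27-16 3 26 10 15 9 25 6 10 5 4 6 21 9 14 4 14 0 49 22 19 0 9-2 33-14 5-8 2-11-18-25-8-34-15-29-11-10-25-11-15-14z"/><path data-summit="42 481" data-sink="17 242" d="M150 285l-2 0 1 12-2 14-27 11-18 17 7 21 6 46 6 11-5-3-20 4-21-1-6 13-23 4-8 8-2 6 2 18-10-5-12 1 1 20 179-1 2-31 13-32-2-19 5-12 2-15 8-28 1-25-2-7-12-8-15-6-23-3z"/><path data-summit="428 401" data-sink="17 242" d="M453 366l-35 0-35 12-5 5-22 49-16 13-27 8-8 0-32-13-45-44-14-8-5 11 2 19-14 38-1 25 267 1 1-114z"/><path data-summit="294 141" data-sink="17 242" d="M300 100l-43 3-6 2-16 15-19 27-25 10 31 5 15 14 25 11 11 10 15 29 8 34 18 25-1 10 15-15 15-4 14 2 36 0 27 7 43-1 1-66-10-1-16-9-5-6-14-2-26-11-8-6-4-9-11 22-5 33-8 10-20 1-23-6-5-34-14-34-4-18 6-9 22-6 7-7 6-13z"/><path data-summit="294 141" data-sink="414 35" d="M390 97l-3 11-10 10-7 4-14 0-23-9-7 13-7 7-22 6-5 4 0 15 17 42 5 35 23 5 20-1 8-10 5-33 11-22 4 9 8 6 26 11 15 1 0-11 10-40 0-10-39-20-9-8z"/><path data-summit="218 88" data-sink="17 159" d="M167 53l-19 4 1 17-6 8-30 9-18 9-9 10-7 27-12 15-18 10-13 1 17 6 25 0 12 25 23-7 13-7 25-32 53-40 12-20-17-6-20-24z"/><path data-summit="218 88" data-sink="17 242" d="M294 34l-157 0 10 22 14-3 10 1 8 4 20 24 17 6-12 20-53 40-25 32-13 7-22 7 3 10 0 8 18-12 18-5 16-8 11-15 11-10 14-6 11 0 23-9 19-27 13-12 9-5 9-1-8-15-5-35z"/><path data-summit="76 325" data-sink="17 242" d="M38 240l-22 2 0 27 10 41 6 13 6 7 18 17 13 3 18-2 33-26 27-11 2-23-5-9-10-5-25-6-15-9-26-10z"/><path data-summit="463 338" data-sink="17 242" d="M393 278l-33 0 19 13-6 54-6 12-8 5 6 6 7 13 2 11 9-14 24-9 11-3 46 1 0-83-44 1z"/><path data-summit="327 409" data-sink="17 242" d="M304 360l5 13-44 38-35-14 43 43 32 13 8 0 27-8 16-13 17-39 0-8-6-13-7-9-16 7-16 0z"/><path data-summit="341 329" data-sink="17 242" d="M349 276l-21 4-13 12-8 12-19 9-23 7-23-1 28 15 38 29 20 7 16 0 20-10 8-12 3-14 0-23 4-16-2-5-15-11z"/><path data-summit="438 65" data-sink="414 35" d="M463 34l-49 0-20 30-4 29 3 13 12 14 12 7 41 17 6-1z"/><path data-summit="344 86" data-sink="17 242" d="M357 34l-62 0-40 16-2 2 1 19 8 28 4 4 34-3 32 12 24-49 2-11z"/><path data-summit="112 63" data-sink="17 159" d="M147 57l-16 5-25 1-11 4-24 11-19 20-35-1-1 61 6 0 20 6 19-8 18-19 7-27 9-10 18-9 25-7 10-7 1-16z"/><path data-summit="274 369" data-sink="17 242" d="M220 307l-2 1 5 4 2 7 0 18-9 35-2 15 8 6 43 18 44-38-3-7-4-6-18-17z"/>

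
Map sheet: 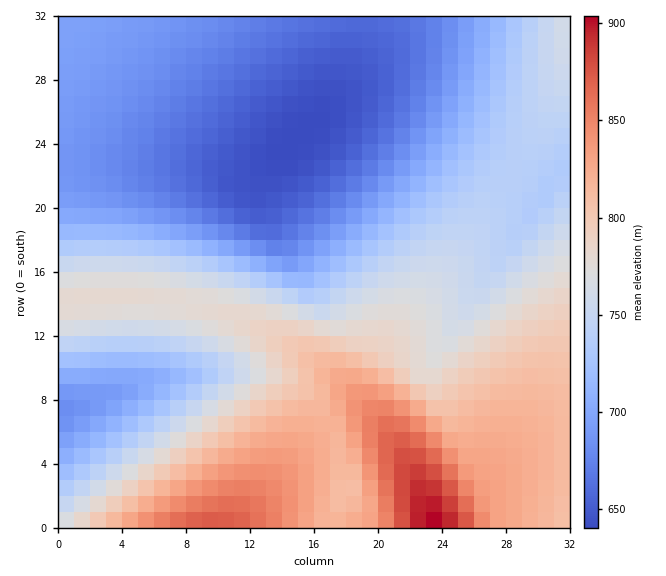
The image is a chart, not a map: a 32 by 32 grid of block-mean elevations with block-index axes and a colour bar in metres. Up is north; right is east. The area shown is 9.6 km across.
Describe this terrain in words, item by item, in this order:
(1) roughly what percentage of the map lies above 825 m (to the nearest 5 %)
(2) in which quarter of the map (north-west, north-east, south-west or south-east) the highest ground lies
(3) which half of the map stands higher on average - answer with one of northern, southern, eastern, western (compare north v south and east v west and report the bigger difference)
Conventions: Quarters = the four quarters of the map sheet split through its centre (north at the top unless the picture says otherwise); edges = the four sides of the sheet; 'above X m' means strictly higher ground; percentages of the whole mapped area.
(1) Roughly 10 % of the ground is higher than 825 m.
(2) The highest point lies in the south-east quarter of the map.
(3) The southern half stands higher on average than the northern half.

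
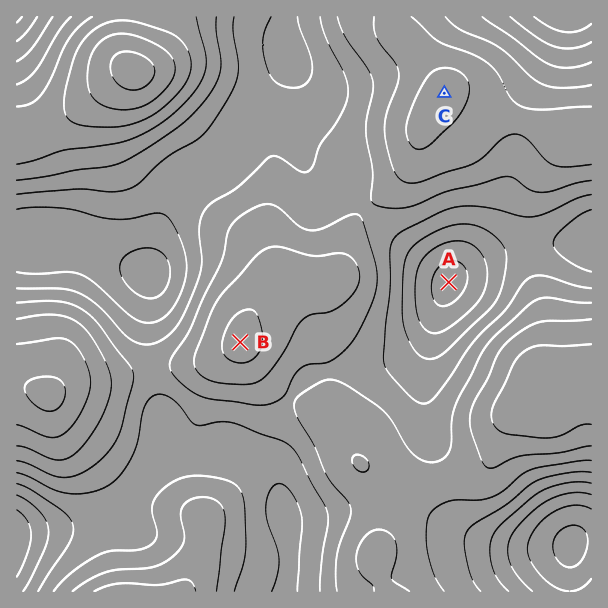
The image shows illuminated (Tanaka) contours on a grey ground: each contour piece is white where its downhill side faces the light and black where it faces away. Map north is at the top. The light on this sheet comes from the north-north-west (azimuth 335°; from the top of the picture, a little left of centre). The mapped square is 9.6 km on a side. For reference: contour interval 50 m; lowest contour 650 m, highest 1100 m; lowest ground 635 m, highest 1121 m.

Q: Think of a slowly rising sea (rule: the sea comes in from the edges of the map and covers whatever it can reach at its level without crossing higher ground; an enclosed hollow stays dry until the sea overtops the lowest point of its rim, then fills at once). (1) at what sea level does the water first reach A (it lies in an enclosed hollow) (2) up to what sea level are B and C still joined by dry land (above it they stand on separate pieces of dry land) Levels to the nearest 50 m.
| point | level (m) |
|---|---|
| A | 800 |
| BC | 900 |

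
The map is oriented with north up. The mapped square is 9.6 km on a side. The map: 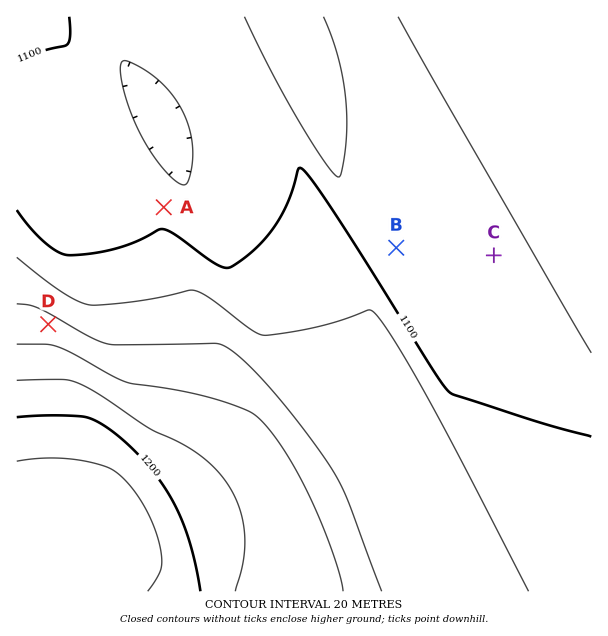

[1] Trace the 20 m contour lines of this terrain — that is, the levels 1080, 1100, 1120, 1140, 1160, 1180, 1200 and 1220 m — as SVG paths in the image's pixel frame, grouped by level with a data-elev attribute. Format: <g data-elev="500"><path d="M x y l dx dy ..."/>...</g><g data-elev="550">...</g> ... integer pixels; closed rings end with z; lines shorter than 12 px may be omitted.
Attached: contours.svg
<g data-elev="1080"><path d="M591 353l-193-336"/><path d="M183 185l-9-5-13-14-12-17-11-19-9-22-7-24-2-16 1-5 2-2 5 0 10 5 20 13 14 16 11 18 7 19 3 21-3 24-3 6z"/><path d="M323 17l15 40 8 42 0 44-3 24-4 10-4-2-8-9-27-42-28-52-28-55"/></g><g data-elev="1100"><path d="M591 437l-61-18-75-24-6-3-17-23-100-160-21-30-11-11-2 2-11 34-14 24-21 24-14 11-10 5-6-1-7-4-39-28-14-6-27 13-21 7-27 5-22 1-11-5-12-10-13-14-12-16"/><path d="M17 61l22-9 27-7 3-3 1-6-1-19"/></g><g data-elev="1120"><path d="M529 591l-106-201-33-56-10-15-8-8-4-1-27 10-29 8-29 5-20 2-14-7-40-31-15-7-65 12-34 3-11-1-12-6-15-9-40-32"/></g><g data-elev="1140"><path d="M382 591l-34-91-16-30-24-35-28-36-25-27-21-20-10-6-8-3-108 1-19-8-50-28-10-3-12-1"/></g><g data-elev="1160"><path d="M343 591l-4-18-9-27-24-57-27-46-13-18-11-10-19-9-32-10-30-6-48-8-15-7-40-23-15-6-11-2-28 0"/></g><g data-elev="1180"><path d="M235 591l9-36 1-16-2-17-4-15-6-15-9-13-12-14-23-17-39-19-48-33-22-12-17-5-46 1"/></g><g data-elev="1200"><path d="M200 591l-9-45-14-37-21-33-27-30-22-19-20-10-31-2-39 2"/></g><g data-elev="1220"><path d="M148 591l8-12 5-10 1-9-2-14-5-18-9-19-11-17-12-14-15-10-28-8-32-2-31 3"/></g>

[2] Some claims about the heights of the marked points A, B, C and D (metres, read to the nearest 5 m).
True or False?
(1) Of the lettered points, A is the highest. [False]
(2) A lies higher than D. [False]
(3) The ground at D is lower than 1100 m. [False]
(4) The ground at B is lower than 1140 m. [True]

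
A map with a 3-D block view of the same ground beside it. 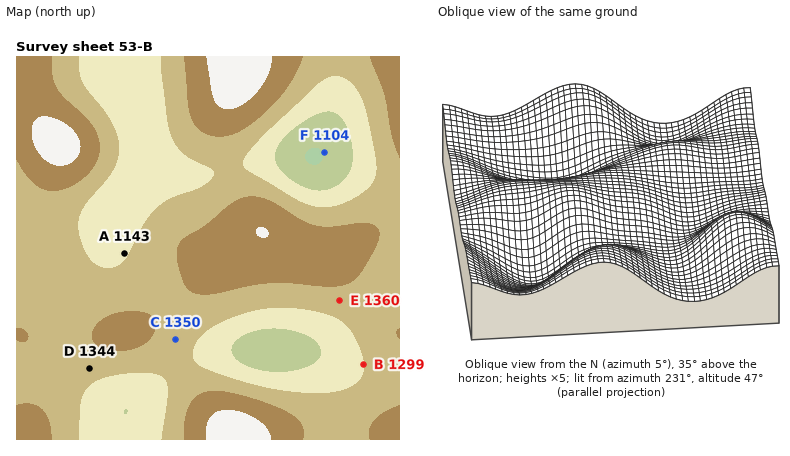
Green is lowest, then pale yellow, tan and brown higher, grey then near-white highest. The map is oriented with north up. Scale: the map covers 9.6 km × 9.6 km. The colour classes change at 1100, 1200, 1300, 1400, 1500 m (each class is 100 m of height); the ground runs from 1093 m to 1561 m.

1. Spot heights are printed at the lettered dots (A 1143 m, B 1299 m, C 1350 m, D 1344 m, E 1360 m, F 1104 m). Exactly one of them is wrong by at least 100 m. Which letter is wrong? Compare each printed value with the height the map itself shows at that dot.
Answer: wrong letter A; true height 1293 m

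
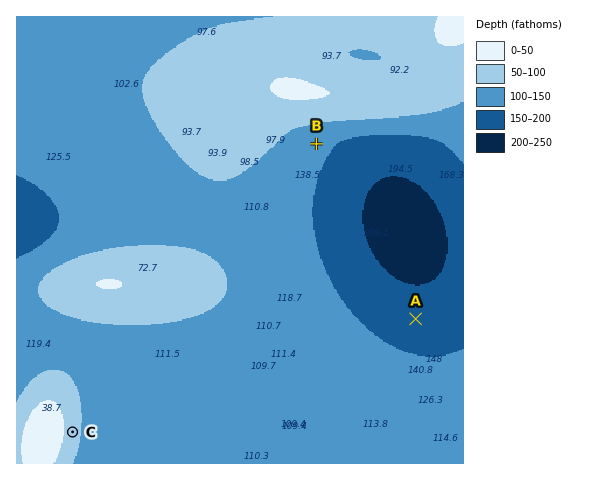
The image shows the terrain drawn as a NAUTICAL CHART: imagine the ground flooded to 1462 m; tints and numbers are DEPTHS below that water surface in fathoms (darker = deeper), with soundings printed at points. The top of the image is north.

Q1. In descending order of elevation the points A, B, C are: C B A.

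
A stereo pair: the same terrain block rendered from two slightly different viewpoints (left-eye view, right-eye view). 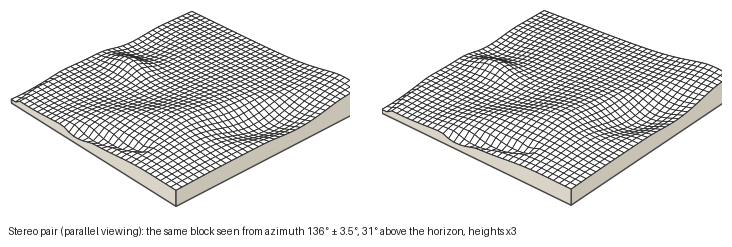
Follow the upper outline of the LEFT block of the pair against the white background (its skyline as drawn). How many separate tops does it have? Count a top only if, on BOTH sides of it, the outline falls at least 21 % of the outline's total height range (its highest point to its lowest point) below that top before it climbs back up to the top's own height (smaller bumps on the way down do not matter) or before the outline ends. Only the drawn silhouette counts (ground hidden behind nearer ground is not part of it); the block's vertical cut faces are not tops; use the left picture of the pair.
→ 2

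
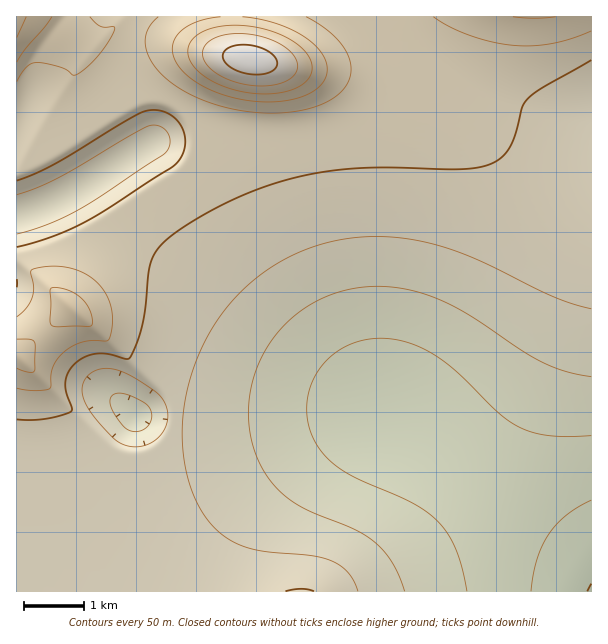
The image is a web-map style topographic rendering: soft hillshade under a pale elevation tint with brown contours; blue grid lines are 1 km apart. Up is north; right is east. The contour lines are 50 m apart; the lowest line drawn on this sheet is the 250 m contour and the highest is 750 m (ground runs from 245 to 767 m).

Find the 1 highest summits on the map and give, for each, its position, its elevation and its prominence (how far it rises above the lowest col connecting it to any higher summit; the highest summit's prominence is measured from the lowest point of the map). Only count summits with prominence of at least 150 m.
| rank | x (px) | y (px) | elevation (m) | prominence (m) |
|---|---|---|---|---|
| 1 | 249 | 59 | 767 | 522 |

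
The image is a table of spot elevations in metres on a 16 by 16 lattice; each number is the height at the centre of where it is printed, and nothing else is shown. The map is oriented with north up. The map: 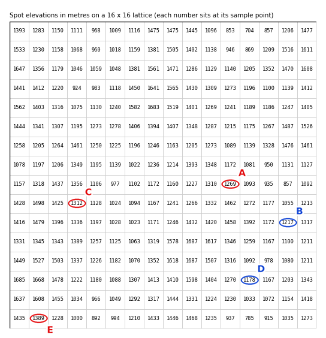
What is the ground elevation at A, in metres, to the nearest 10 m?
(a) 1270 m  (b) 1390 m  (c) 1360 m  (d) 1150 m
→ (a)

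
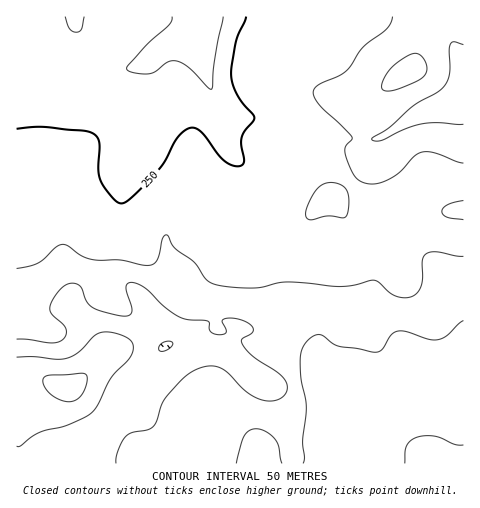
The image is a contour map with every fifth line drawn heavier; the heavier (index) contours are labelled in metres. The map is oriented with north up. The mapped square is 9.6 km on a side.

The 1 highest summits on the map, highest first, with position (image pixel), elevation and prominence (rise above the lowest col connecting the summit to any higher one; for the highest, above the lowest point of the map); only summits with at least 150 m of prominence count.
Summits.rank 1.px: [67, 388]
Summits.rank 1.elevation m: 464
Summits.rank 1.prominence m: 286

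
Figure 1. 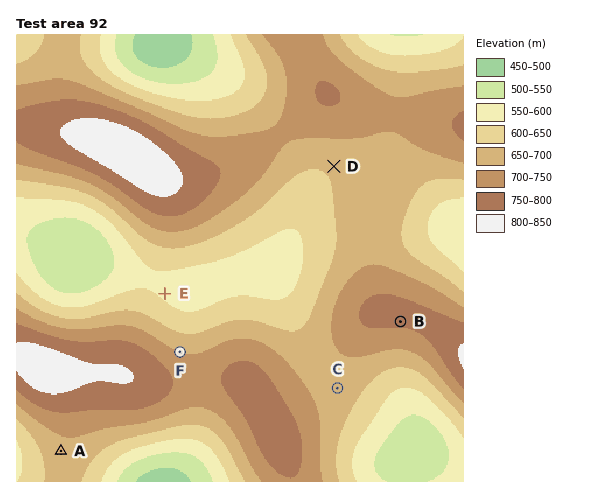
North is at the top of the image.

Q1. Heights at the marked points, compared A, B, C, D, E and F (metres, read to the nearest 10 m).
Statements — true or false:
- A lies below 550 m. false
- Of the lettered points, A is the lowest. false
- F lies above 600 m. true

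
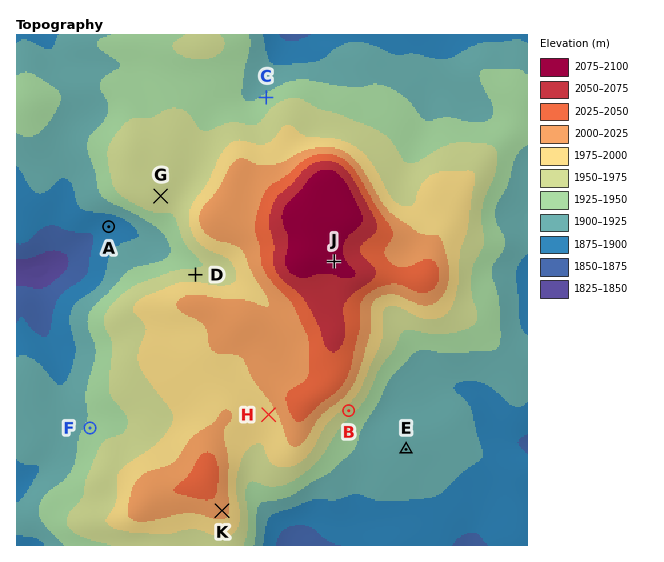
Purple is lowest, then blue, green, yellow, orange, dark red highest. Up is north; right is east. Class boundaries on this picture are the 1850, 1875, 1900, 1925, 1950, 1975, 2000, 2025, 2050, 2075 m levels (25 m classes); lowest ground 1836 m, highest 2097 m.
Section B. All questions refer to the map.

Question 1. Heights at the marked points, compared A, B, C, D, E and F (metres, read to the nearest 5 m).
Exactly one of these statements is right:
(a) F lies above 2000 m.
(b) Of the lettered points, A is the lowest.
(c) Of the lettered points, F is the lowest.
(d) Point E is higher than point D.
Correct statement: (b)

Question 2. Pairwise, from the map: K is lower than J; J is higher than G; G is lower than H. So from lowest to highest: G H K J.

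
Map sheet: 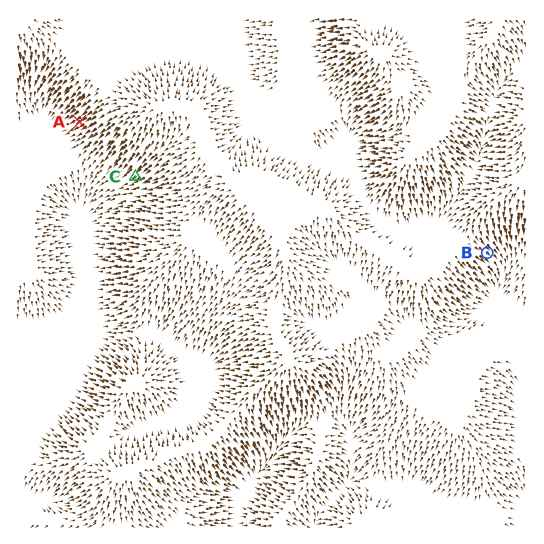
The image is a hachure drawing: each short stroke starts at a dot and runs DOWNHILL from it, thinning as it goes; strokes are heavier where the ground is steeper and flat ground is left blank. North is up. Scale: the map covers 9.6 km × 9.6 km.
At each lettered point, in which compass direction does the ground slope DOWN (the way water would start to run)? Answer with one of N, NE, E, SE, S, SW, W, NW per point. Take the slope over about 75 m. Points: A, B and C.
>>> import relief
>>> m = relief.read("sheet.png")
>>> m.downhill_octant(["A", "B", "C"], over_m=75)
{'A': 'SW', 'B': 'SE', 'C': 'SW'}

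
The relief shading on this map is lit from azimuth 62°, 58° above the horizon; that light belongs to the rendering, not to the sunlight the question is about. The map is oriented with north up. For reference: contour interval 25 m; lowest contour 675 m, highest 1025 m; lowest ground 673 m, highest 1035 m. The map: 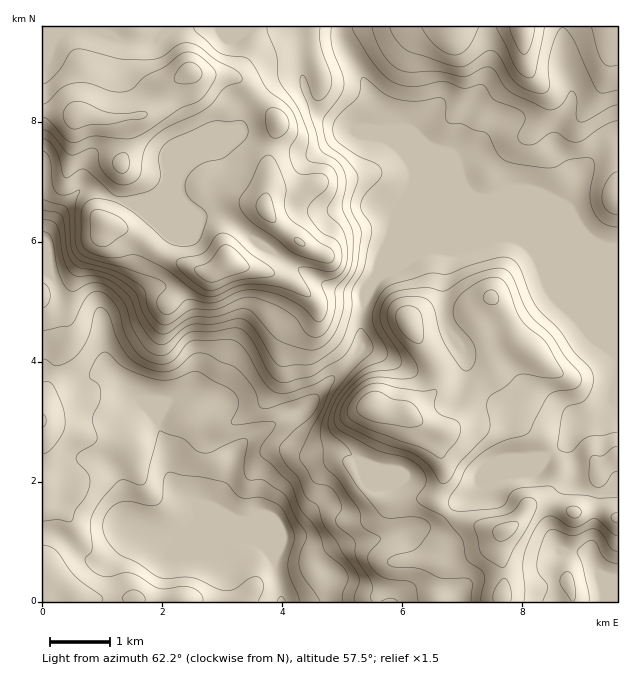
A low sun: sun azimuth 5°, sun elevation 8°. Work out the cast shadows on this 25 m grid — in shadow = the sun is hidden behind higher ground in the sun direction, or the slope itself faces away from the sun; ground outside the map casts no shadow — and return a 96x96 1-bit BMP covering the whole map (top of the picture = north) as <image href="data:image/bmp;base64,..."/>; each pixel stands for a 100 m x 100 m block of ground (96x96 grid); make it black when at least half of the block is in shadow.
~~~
<image width="96" height="96" href="data:image/bmp;base64,Qk2+BAAAAAAAAD4AAAAoAAAAYAAAAGAAAAABAAEAAAAAAIAEAAATCwAAEwsAAAIAAAAAAAAA////AAAAAAAAAAAAAAAAAAAAAAAAAAAAAAAAAAAAAAAAAAAAAAAAAAAAAAAAAAAAAAAAYAAAAAAAAAAAAAAAAAAAAAAAAAAAAAAIAAAAAAAAAAAAAAAQAAAAAAAAAAAAAAAAAAAAAAAAAAAAAAAAAAAAAAAAAAAAAAAAAAAAAcAAAAAAAAAAAAAAAfwAAAAAAAAAAAAAA/4AAAAAAAAAAAAAA/4AAAAAAAAAAAAAA+AAAAAAAAAAAAAAAAAAAAAAAAAAAAAAAAAAAAAAAAAAAAAAAAAAAAAAAAAAAAAAAAAAAAAAAAAAAAAAAAAAAAAAAAAAAAAAAAAAAAAAAAAAAAAAAAAAAAAAAAAAHwAAAAAAAAAAAAAA/4AAAAAAAAAAAAAH/wAAAAAAAAAAAAAP/wAAAAAAAAAAAAA//gAAAAAAAAAAAAB/+AAAAAAAAAAAAAB/4AAAAAAAAAAAAAB/gAAAAAAAAAAAAAA/AAAAAAAAAAAAAAAMAAAAAAAAAAAAAAAAAAAAAAAAAAAAAPAAAAAAAAAAAAAAAPgAAAAAAAAAAHgAAPwAAAAAAAAAAPzwAPwAAAAAAAAAAPz8ABwAAAAAAAAAAf/+AAwAAAAAAAAAAf//AAAAAAAAAAAAAf//gAAAAAAAAAAAAf//wAAAAAAAAAAAAD//wAAAAAAAAAAAAB//4AAAMAAAAAAAAB//4AAAcAAAAAAAcB//8AAAYAAAAAAA8D//8AAAAAAAAAAB+D//8AAAAAAAAAAD/Af/+AAAAAAAAAAD/gD//8AAAAAAAAAD/gD//+AAAAAAAAAH/gD//+AAAAAAAAAH/wD//8AAAAAAAAAH/wH//4HAAAAAAAAH/wPn/gPgAAAAAAAH/weB8AfgAAAAAAAH/gQAAB+AAAAAAAAH/AAAAD8AAAAAAAAH8AAAAHgAAAAAAAAHwAAAAHAAAAAAAAAAAAAAAAAAAAAAAAAAAAAAAAAAAAAAAADAAAAABAAAAAAAAADgAAAACAAAAAAAAADgAAAAAAAAAAAAAADgAAAAAAAAAAAAAADwAAAAAAAAAAAAAABwAAAAAAAAAAAAAAAAAAAAAAAAAAAAAAAADAAAAAAAAAAAAAAAHAAAAAAAAAAAAAAACAAAAAAAAAAAAAAAAAAAAAAAAAAAAAAAAAAAAAAAAAAAAAAAAAAAAAAAAAAAAABAAAAAAAAAAAAAAADgAAAAAAAAAAAAAADwgAAAAAAAAAAAAADgwAAAAAAAAAAAAADgQDgAAAAAAAAAAACAABwAAAAAAAAAAAAAAAAAAAAAAAAAAAAAAAAAAAAAAAAAAAAAAAAAAAAAAAAAwAAAAAAAAAAAAAABwAAAAAAAAAAAABABwAAAAAAAAAAAADwAgAAAAAAAAAAAADwAAAAAAAAAAAAAAH4AAAAAAAAAAAAAAHwAAAAAAAAAAAAAADwAAAAAAAAAAAAAABAAAAAAAAAAAAAAAAAAAAAAAAAAAAAAAAAAAAAAAAAAAAAAAAAAAAAAAAAAAAAAAAAAAAAAAAAAAAAAAAAAAAA="/>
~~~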